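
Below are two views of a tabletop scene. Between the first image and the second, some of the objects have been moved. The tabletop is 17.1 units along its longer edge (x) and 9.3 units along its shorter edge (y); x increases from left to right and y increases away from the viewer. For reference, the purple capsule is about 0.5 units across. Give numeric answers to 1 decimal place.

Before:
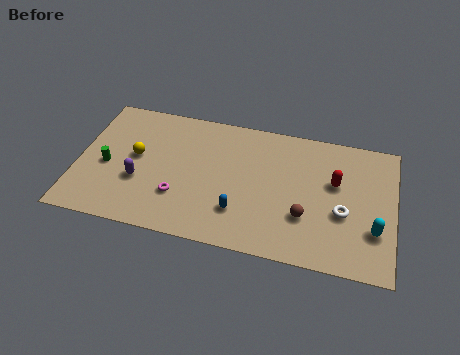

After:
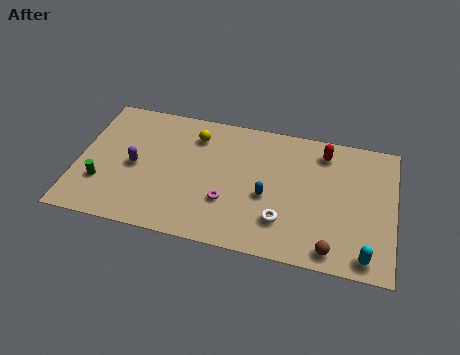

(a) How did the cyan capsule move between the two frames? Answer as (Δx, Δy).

(-0.4, -1.8)

From the two frames, the cyan capsule sits at roughly (16.1, 2.9) before and (15.7, 1.1) after.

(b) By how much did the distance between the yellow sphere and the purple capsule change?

+2.5

Before: roughly 1.7 units apart; after: 4.2. That's 2.5 units further apart.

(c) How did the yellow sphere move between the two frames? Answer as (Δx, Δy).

(3.1, 2.2)

The yellow sphere started near (3.1, 5.1) and ended near (6.2, 7.3).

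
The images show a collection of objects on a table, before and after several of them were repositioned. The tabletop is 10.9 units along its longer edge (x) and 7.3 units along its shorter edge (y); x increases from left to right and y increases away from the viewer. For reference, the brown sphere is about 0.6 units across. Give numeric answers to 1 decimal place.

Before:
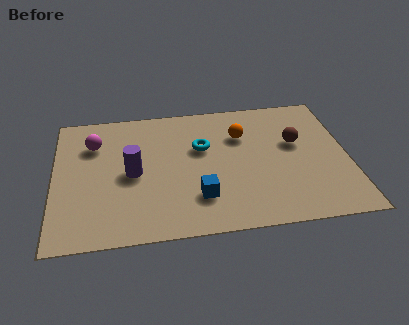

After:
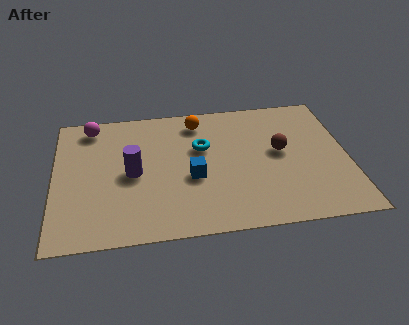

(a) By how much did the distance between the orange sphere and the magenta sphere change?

-1.5

Before: roughly 5.5 units apart; after: 4.0. That's 1.5 units closer together.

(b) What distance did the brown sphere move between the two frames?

0.7

The brown sphere moved from about (9.0, 4.4) to (8.4, 4.0), a distance of √(0.6² + 0.4²) ≈ 0.7.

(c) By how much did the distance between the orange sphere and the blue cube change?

-0.5

They were about 3.6 units apart before and 3.1 after — 0.5 units closer together.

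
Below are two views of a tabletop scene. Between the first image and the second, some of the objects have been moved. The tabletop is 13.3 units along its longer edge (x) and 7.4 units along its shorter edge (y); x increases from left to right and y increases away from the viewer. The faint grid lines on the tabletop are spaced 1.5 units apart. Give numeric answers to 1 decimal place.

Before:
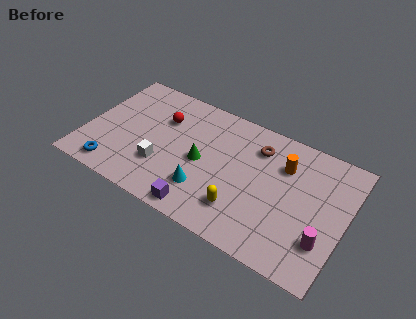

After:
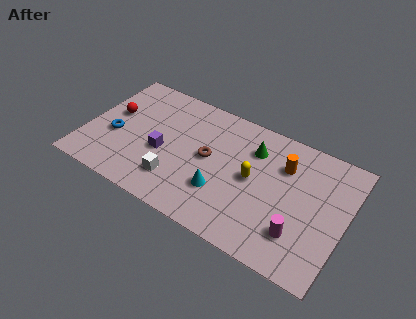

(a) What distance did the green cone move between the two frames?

3.1

The green cone was near (6.0, 3.5) before and (8.4, 5.5) after, so it travelled √(2.4² + 2.0²) ≈ 3.1 units.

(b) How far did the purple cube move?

3.3

The purple cube was near (6.4, 0.8) before and (4.0, 3.1) after, so it travelled √(2.4² + 2.3²) ≈ 3.3 units.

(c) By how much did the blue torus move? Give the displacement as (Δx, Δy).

(-0.3, 2.0)

The blue torus started near (1.8, 1.0) and ended near (1.5, 3.0).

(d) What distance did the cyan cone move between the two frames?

0.9

The cyan cone moved from about (6.4, 2.0) to (7.2, 2.3), a distance of √(0.8² + 0.3²) ≈ 0.9.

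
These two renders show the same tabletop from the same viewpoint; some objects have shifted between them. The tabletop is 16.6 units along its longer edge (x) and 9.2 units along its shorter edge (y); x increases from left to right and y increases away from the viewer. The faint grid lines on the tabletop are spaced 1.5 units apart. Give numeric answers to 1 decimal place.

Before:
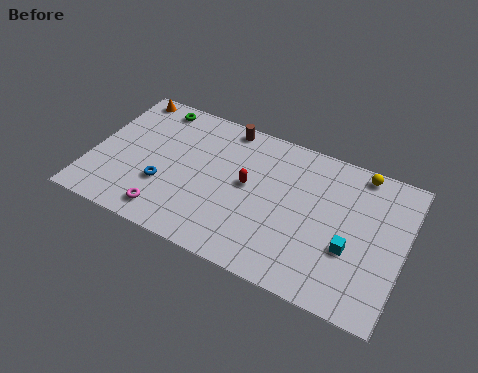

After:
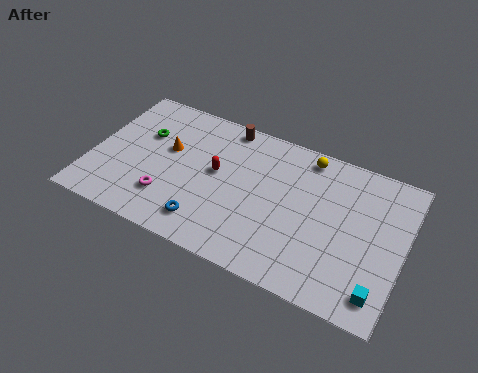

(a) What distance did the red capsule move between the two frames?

1.7

The red capsule was near (8.3, 5.0) before and (6.6, 5.1) after, so it travelled √(1.7² + 0.1²) ≈ 1.7 units.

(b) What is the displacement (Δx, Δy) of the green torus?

(-0.3, -2.1)

The green torus started near (2.8, 8.1) and ended near (2.5, 6.0).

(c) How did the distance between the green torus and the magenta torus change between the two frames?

-2.9

Before: roughly 6.9 units apart; after: 4.0. That's 2.9 units closer together.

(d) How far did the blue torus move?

2.9

From (4.0, 3.1) to (6.5, 1.7), the blue torus covered √(2.5² + 1.4²) ≈ 2.9 units.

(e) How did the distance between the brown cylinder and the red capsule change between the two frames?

-0.5

The distance was about 3.7 in the first image and 3.2 in the second, so they moved 0.5 units closer together.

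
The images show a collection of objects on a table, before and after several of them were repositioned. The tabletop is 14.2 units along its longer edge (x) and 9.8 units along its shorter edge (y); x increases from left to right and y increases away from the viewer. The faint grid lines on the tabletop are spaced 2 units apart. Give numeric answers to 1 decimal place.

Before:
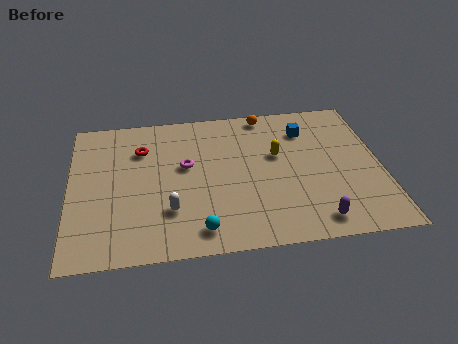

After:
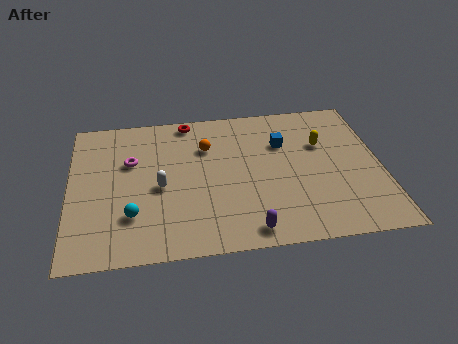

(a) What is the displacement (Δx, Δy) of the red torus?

(2.2, 1.8)

From the two frames, the red torus sits at roughly (3.3, 7.1) before and (5.5, 8.9) after.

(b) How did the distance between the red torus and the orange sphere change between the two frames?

-3.9

Before: roughly 6.1 units apart; after: 2.2. That's 3.9 units closer together.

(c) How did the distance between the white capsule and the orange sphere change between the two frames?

-4.3

They were about 7.6 units apart before and 3.3 after — 4.3 units closer together.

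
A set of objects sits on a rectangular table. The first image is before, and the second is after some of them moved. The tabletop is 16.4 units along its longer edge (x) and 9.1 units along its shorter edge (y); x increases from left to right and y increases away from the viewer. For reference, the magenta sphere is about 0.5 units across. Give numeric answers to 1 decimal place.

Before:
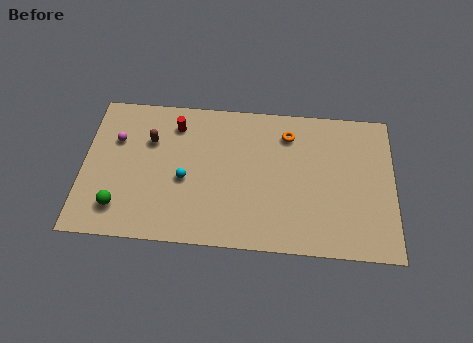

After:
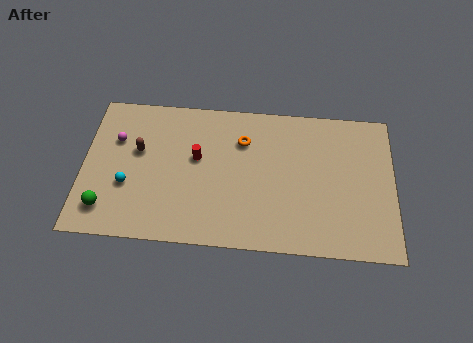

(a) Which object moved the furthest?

the cyan sphere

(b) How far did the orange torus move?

2.5

The orange torus was near (10.8, 7.2) before and (8.4, 6.6) after, so it travelled √(2.4² + 0.6²) ≈ 2.5 units.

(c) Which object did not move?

the magenta sphere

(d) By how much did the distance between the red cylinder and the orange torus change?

-3.3

Before: roughly 6.0 units apart; after: 2.7. That's 3.3 units closer together.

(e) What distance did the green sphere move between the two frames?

0.7

The green sphere moved from about (2.0, 1.9) to (1.3, 1.8), a distance of √(0.7² + 0.1²) ≈ 0.7.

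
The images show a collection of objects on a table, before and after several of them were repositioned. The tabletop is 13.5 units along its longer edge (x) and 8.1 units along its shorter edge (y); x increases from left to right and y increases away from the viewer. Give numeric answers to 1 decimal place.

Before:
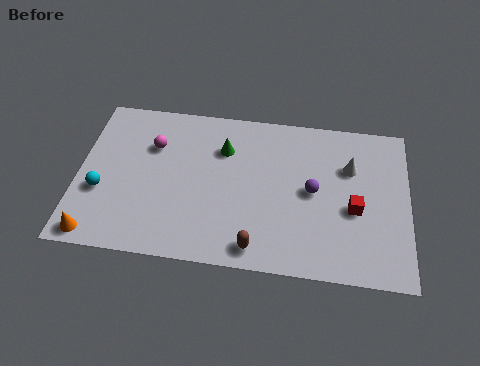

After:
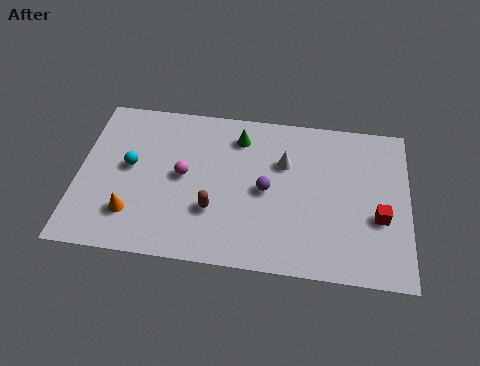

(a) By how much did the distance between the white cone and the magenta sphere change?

-3.8

The distance was about 8.1 in the first image and 4.3 in the second, so they moved 3.8 units closer together.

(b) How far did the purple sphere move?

1.9

The purple sphere moved from about (9.6, 4.1) to (7.7, 3.9), a distance of √(1.9² + 0.2²) ≈ 1.9.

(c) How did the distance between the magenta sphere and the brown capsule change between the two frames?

-4.3

The distance was about 6.4 in the first image and 2.1 in the second, so they moved 4.3 units closer together.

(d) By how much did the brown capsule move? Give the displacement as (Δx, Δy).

(-1.8, 1.6)

From the two frames, the brown capsule sits at roughly (7.4, 1.0) before and (5.6, 2.6) after.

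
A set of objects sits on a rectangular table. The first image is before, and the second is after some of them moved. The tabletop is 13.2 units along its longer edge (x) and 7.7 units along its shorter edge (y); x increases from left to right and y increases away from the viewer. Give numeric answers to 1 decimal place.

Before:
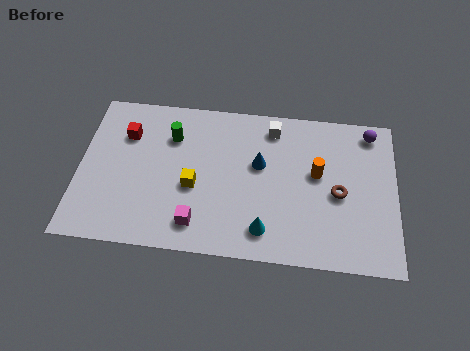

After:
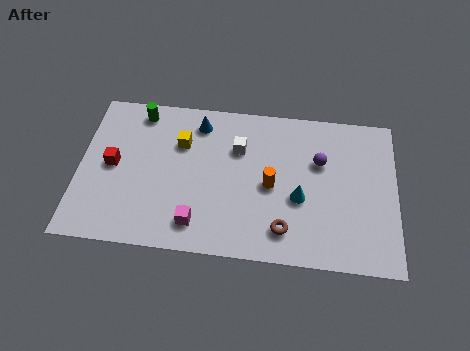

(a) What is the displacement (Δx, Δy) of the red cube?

(-0.5, -1.6)

From the two frames, the red cube sits at roughly (1.9, 5.5) before and (1.4, 3.9) after.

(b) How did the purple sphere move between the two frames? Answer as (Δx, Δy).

(-2.1, -1.7)

From the two frames, the purple sphere sits at roughly (12.1, 6.7) before and (10.0, 5.0) after.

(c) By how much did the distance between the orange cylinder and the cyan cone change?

-2.4

They were about 3.7 units apart before and 1.3 after — 2.4 units closer together.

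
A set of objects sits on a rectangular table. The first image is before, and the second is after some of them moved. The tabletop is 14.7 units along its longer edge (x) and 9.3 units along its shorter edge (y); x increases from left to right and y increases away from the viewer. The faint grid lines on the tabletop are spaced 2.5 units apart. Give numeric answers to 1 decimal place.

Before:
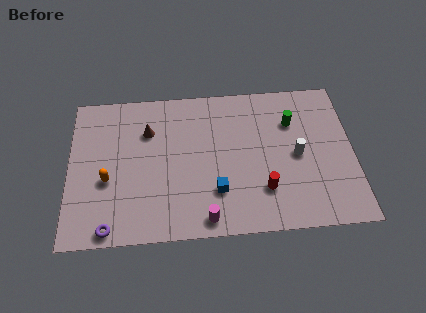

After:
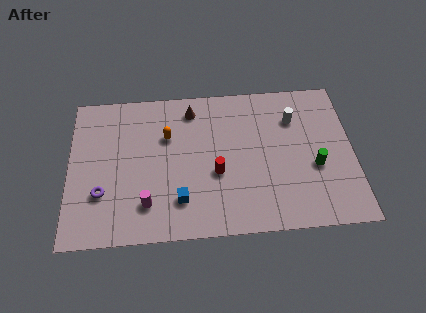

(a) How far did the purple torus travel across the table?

2.1

From (2.1, 0.8) to (1.7, 2.9), the purple torus covered √(0.4² + 2.1²) ≈ 2.1 units.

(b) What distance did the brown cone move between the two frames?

2.6

From (4.1, 6.6) to (6.4, 7.8), the brown cone covered √(2.3² + 1.2²) ≈ 2.6 units.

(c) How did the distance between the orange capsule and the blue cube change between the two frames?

-1.7

The distance was about 5.7 in the first image and 4.0 in the second, so they moved 1.7 units closer together.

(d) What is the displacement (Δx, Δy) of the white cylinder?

(-0.1, 2.3)

The white cylinder started near (11.8, 4.5) and ended near (11.7, 6.8).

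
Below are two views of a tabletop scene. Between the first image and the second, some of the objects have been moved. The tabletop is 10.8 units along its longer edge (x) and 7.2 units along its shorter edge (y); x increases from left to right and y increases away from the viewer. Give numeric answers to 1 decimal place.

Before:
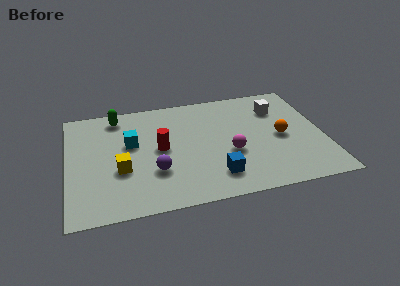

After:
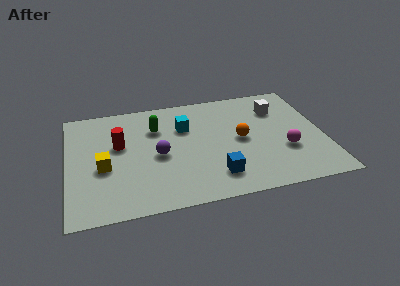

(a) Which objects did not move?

the white cube and the blue cube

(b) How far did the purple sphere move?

1.0

From (3.6, 2.3) to (3.8, 3.3), the purple sphere covered √(0.2² + 1.0²) ≈ 1.0 units.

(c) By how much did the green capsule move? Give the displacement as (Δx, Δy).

(1.6, -1.1)

The green capsule started near (2.2, 6.2) and ended near (3.8, 5.1).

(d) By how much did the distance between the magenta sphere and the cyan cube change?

+0.4

Before: roughly 4.4 units apart; after: 4.8. That's 0.4 units further apart.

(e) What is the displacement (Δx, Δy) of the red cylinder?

(-1.7, 0.6)

From the two frames, the red cylinder sits at roughly (3.9, 3.7) before and (2.2, 4.3) after.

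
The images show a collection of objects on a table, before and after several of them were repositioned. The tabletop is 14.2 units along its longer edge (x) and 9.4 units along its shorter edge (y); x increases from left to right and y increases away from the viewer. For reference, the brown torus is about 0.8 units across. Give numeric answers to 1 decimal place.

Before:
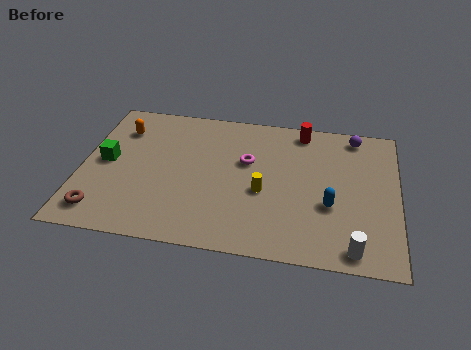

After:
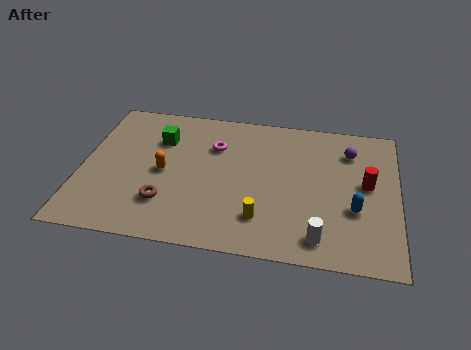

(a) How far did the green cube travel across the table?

3.0

From (1.1, 4.8) to (3.4, 6.7), the green cube covered √(2.3² + 1.9²) ≈ 3.0 units.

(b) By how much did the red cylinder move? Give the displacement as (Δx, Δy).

(3.0, -3.2)

From the two frames, the red cylinder sits at roughly (9.8, 8.3) before and (12.8, 5.1) after.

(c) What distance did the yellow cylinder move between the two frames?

1.7

The yellow cylinder moved from about (8.2, 3.9) to (8.2, 2.2), a distance of √(0.0² + 1.7²) ≈ 1.7.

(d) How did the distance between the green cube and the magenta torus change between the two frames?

-3.9

The distance was about 6.4 in the first image and 2.5 in the second, so they moved 3.9 units closer together.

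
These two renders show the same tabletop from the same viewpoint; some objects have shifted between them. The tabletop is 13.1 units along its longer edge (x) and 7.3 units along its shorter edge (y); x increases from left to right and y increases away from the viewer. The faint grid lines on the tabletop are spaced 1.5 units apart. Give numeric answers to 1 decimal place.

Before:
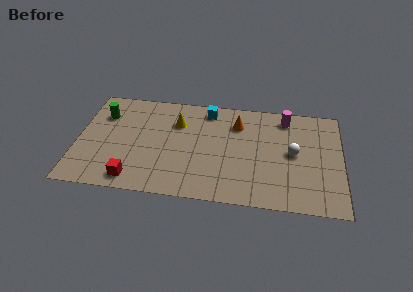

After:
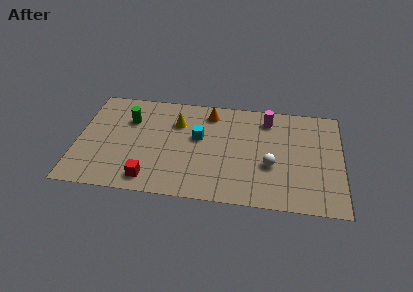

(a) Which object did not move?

the yellow cone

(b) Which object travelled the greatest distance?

the cyan cube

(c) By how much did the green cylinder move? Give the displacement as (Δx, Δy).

(1.3, -0.2)

The green cylinder was at about (1.2, 5.3) and moved to about (2.5, 5.1).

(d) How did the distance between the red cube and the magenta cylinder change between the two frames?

-1.5

They were about 9.0 units apart before and 7.5 after — 1.5 units closer together.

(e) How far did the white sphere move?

1.5

The white sphere was near (10.7, 3.8) before and (9.6, 2.8) after, so it travelled √(1.1² + 1.0²) ≈ 1.5 units.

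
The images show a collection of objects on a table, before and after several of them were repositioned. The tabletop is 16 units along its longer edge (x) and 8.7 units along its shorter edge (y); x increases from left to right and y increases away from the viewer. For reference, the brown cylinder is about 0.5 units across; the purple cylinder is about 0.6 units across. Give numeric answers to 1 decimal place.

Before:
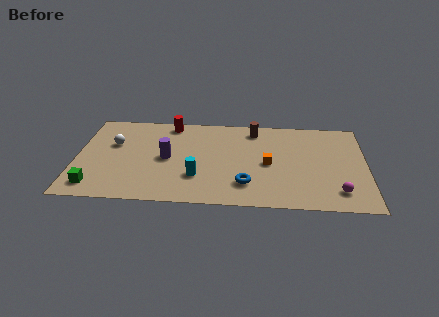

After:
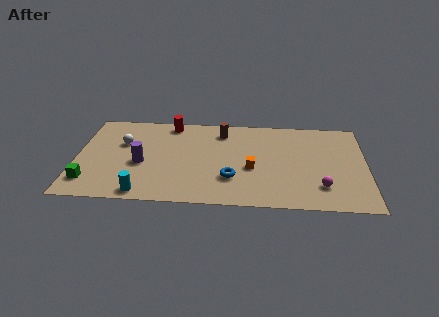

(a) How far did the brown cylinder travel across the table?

1.8

From (9.8, 7.4) to (8.0, 7.1), the brown cylinder covered √(1.8² + 0.3²) ≈ 1.8 units.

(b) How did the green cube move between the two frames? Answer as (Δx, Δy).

(-0.3, 0.4)

The green cube was at about (1.1, 1.4) and moved to about (0.8, 1.8).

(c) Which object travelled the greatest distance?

the cyan cylinder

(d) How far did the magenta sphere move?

1.0

The magenta sphere was near (14.4, 1.7) before and (13.5, 2.1) after, so it travelled √(0.9² + 0.4²) ≈ 1.0 units.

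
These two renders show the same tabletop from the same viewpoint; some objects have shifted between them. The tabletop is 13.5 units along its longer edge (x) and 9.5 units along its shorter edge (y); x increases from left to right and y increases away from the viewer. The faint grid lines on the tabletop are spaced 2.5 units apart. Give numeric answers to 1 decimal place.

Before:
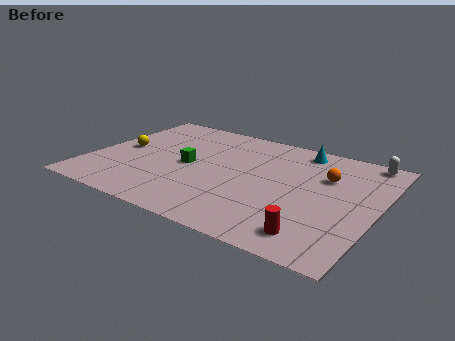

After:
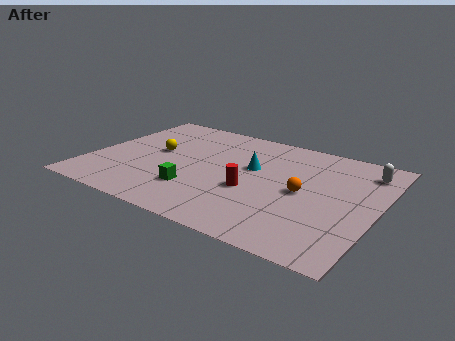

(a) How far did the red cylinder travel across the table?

4.0

The red cylinder moved from about (11.1, 1.5) to (7.8, 3.7), a distance of √(3.3² + 2.2²) ≈ 4.0.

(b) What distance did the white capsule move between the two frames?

1.0

The white capsule was near (12.5, 8.7) before and (12.6, 7.7) after, so it travelled √(0.1² + 1.0²) ≈ 1.0 units.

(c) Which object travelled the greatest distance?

the red cylinder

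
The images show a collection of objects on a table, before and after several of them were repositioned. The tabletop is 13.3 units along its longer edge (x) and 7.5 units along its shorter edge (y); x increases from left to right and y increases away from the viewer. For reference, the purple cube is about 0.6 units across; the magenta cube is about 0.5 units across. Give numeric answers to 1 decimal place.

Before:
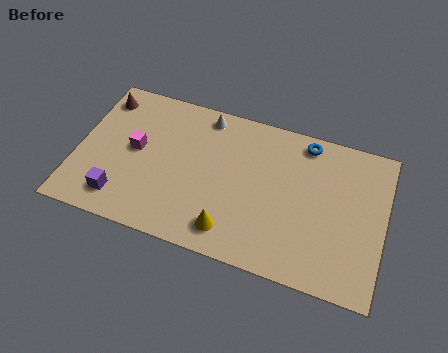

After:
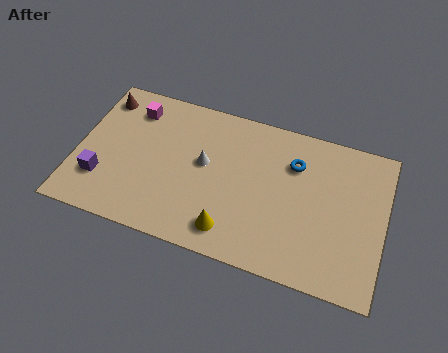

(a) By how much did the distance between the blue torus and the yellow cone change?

-1.2

Before: roughly 6.0 units apart; after: 4.8. That's 1.2 units closer together.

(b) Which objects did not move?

the brown cone and the yellow cone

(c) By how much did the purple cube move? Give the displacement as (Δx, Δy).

(-0.9, 0.7)

From the two frames, the purple cube sits at roughly (2.1, 1.4) before and (1.2, 2.1) after.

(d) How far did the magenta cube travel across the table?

2.0

From (2.5, 4.0) to (2.2, 6.0), the magenta cube covered √(0.3² + 2.0²) ≈ 2.0 units.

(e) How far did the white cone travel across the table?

2.4

The white cone was near (5.3, 6.6) before and (5.5, 4.2) after, so it travelled √(0.2² + 2.4²) ≈ 2.4 units.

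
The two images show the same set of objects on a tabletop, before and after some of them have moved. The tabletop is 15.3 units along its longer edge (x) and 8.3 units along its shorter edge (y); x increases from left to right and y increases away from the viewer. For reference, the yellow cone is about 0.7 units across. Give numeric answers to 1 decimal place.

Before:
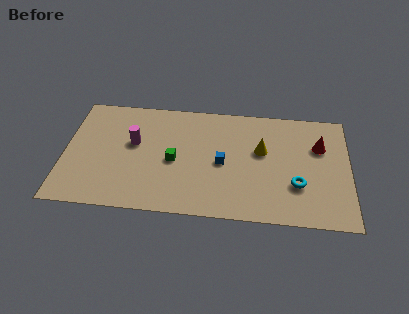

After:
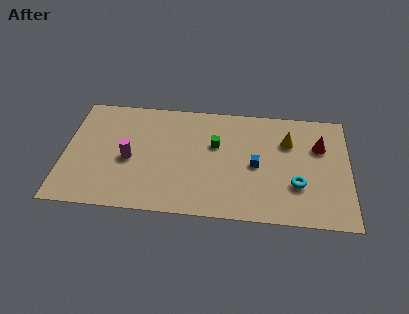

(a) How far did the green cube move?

2.6

From (5.9, 3.8) to (8.1, 5.2), the green cube covered √(2.2² + 1.4²) ≈ 2.6 units.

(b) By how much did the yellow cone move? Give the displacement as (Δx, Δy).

(1.4, 0.8)

The yellow cone started near (10.6, 5.0) and ended near (12.0, 5.8).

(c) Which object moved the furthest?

the green cube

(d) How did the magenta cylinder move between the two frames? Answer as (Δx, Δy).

(-0.2, -1.2)

The magenta cylinder started near (3.7, 4.9) and ended near (3.5, 3.7).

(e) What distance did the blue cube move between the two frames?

1.8

The blue cube moved from about (8.5, 3.9) to (10.3, 3.9), a distance of √(1.8² + 0.0²) ≈ 1.8.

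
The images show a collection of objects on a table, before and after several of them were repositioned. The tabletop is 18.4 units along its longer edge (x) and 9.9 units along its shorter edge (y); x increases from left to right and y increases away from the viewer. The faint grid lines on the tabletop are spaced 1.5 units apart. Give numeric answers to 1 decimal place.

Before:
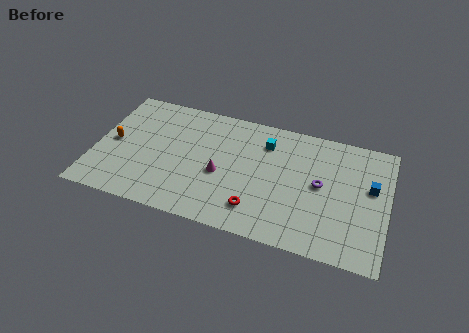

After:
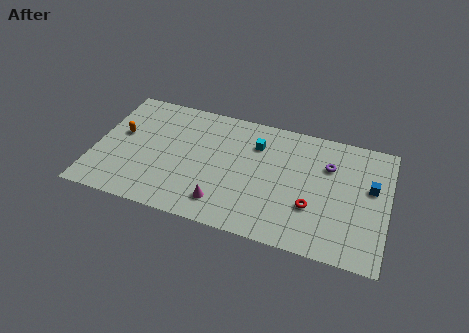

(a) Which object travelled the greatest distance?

the red torus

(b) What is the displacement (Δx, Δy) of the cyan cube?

(-0.6, -0.3)

The cyan cube was at about (10.6, 7.6) and moved to about (10.0, 7.3).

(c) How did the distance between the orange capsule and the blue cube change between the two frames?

-0.4

They were about 16.2 units apart before and 15.8 after — 0.4 units closer together.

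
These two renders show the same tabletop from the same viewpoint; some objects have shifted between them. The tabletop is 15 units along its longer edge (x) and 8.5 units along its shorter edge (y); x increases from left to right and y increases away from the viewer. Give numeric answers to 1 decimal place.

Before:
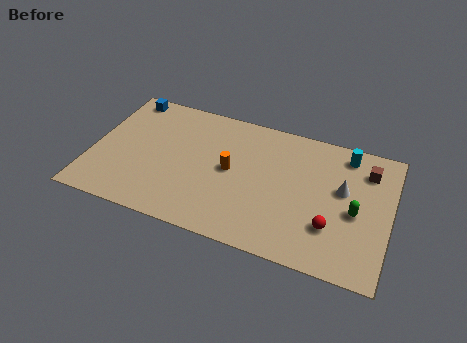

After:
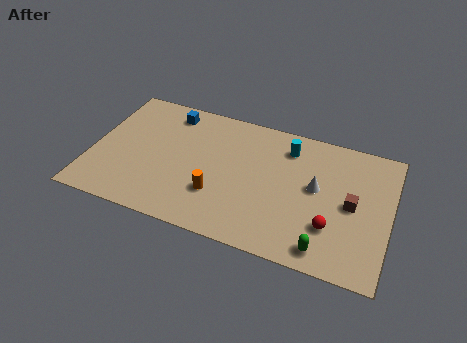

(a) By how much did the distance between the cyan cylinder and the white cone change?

+0.3

Before: roughly 2.3 units apart; after: 2.6. That's 0.3 units further apart.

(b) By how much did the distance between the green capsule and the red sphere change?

-0.3

They were about 1.7 units apart before and 1.4 after — 0.3 units closer together.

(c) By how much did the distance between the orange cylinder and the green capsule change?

-0.6

The distance was about 6.3 in the first image and 5.7 in the second, so they moved 0.6 units closer together.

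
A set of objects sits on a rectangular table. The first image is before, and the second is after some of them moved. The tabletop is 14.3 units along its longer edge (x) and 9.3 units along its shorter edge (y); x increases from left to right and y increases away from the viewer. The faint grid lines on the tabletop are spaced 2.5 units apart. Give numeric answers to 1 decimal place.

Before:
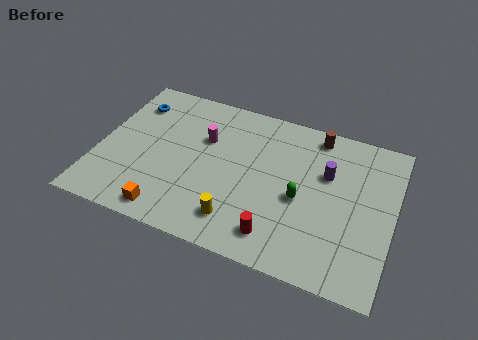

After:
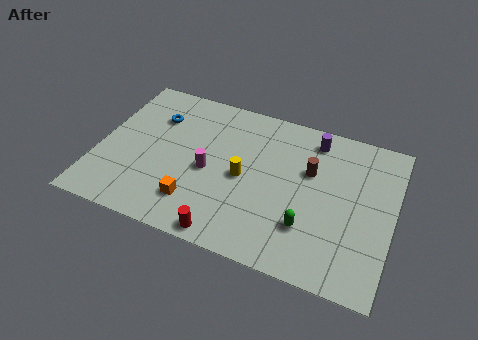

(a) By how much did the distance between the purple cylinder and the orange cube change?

-0.9

The distance was about 8.7 in the first image and 7.8 in the second, so they moved 0.9 units closer together.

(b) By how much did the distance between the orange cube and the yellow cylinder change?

-0.3

They were about 3.4 units apart before and 3.1 after — 0.3 units closer together.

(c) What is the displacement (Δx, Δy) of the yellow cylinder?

(0.0, 2.6)

From the two frames, the yellow cylinder sits at roughly (7.1, 1.8) before and (7.1, 4.4) after.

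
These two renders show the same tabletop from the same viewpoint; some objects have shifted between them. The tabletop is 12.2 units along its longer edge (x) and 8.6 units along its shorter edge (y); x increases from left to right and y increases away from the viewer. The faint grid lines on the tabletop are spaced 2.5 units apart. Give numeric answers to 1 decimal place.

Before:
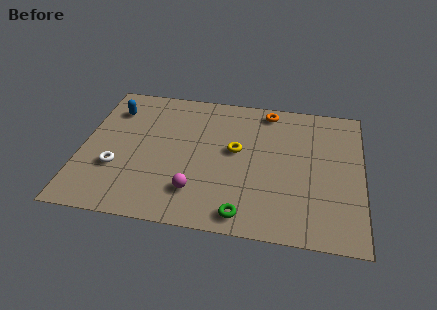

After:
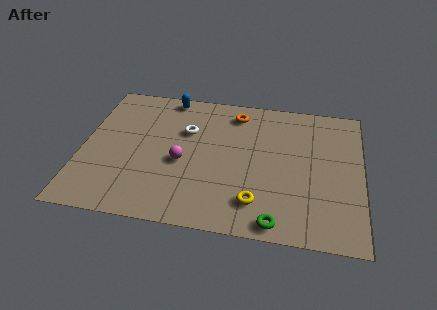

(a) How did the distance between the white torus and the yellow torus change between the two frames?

-0.4

They were about 5.4 units apart before and 5.0 after — 0.4 units closer together.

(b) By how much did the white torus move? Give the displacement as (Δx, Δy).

(2.9, 2.8)

The white torus was at about (1.6, 2.9) and moved to about (4.5, 5.7).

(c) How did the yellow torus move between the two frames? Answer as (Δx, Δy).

(1.0, -3.0)

From the two frames, the yellow torus sits at roughly (6.7, 4.8) before and (7.7, 1.8) after.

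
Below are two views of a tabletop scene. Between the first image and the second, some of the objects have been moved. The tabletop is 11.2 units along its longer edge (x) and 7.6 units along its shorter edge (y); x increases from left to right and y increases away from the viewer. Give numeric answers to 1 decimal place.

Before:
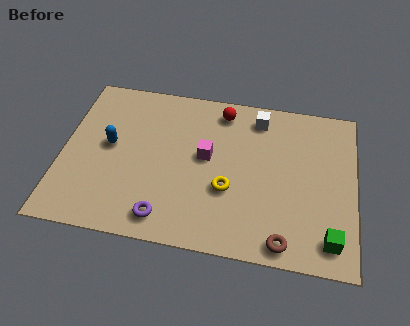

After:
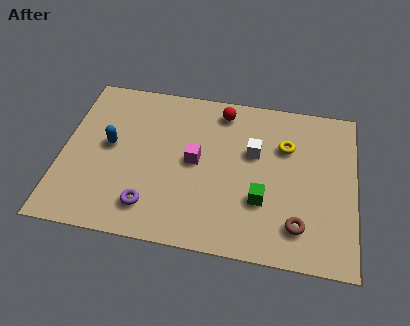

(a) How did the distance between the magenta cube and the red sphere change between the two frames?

+0.4

They were about 2.4 units apart before and 2.8 after — 0.4 units further apart.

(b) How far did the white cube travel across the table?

1.7

From (7.4, 6.4) to (7.3, 4.7), the white cube covered √(0.1² + 1.7²) ≈ 1.7 units.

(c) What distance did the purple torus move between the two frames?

0.7

From (4.1, 1.1) to (3.5, 1.5), the purple torus covered √(0.6² + 0.4²) ≈ 0.7 units.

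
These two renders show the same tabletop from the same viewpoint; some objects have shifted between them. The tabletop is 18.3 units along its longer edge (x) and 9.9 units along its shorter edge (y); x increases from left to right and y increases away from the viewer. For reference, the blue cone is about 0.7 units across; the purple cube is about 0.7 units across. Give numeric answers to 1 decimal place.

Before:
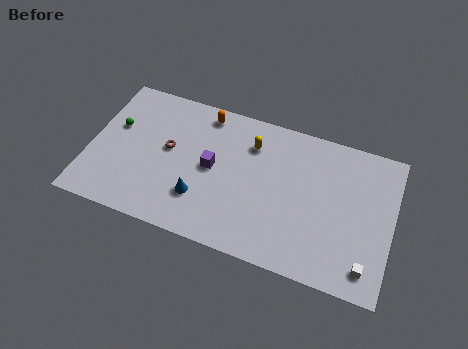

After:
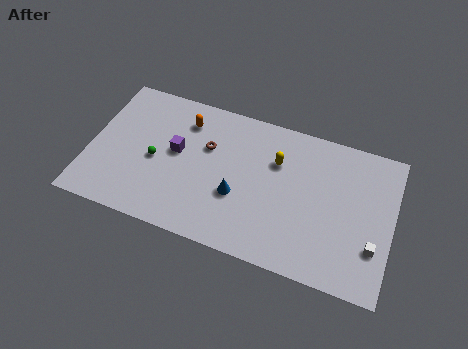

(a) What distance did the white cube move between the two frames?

1.4

The white cube moved from about (17.0, 1.6) to (17.3, 3.0), a distance of √(0.3² + 1.4²) ≈ 1.4.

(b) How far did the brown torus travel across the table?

2.5

The brown torus was near (4.7, 5.5) before and (7.0, 6.4) after, so it travelled √(2.3² + 0.9²) ≈ 2.5 units.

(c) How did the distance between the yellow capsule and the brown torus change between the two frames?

-1.1

The distance was about 5.3 in the first image and 4.2 in the second, so they moved 1.1 units closer together.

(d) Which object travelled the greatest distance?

the green sphere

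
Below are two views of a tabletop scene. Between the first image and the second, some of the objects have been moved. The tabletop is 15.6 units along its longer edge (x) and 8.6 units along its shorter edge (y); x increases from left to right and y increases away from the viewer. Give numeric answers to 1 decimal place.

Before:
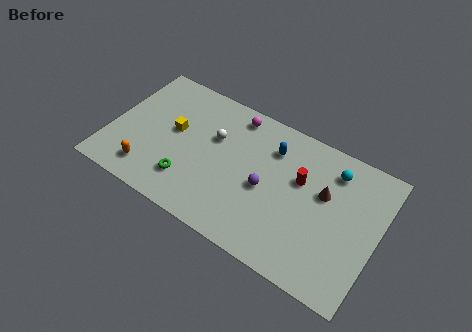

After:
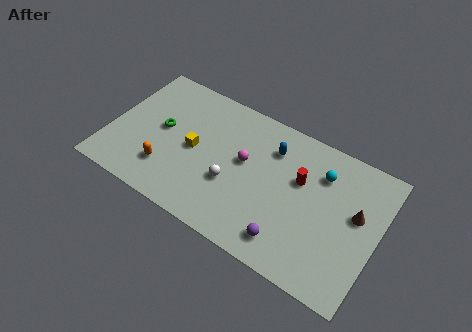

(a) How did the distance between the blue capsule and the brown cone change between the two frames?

+1.9

Before: roughly 3.4 units apart; after: 5.3. That's 1.9 units further apart.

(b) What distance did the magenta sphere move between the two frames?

2.8

From (6.8, 7.5) to (7.8, 4.9), the magenta sphere covered √(1.0² + 2.6²) ≈ 2.8 units.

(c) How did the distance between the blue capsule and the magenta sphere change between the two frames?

-0.5

The distance was about 2.6 in the first image and 2.1 in the second, so they moved 0.5 units closer together.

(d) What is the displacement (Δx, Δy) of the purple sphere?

(1.7, -2.4)

From the two frames, the purple sphere sits at roughly (9.2, 3.9) before and (10.9, 1.5) after.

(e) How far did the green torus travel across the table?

3.2

The green torus moved from about (4.9, 2.1) to (2.9, 4.6), a distance of √(2.0² + 2.5²) ≈ 3.2.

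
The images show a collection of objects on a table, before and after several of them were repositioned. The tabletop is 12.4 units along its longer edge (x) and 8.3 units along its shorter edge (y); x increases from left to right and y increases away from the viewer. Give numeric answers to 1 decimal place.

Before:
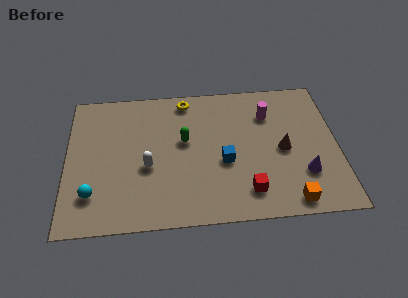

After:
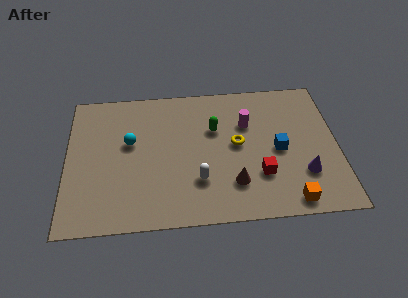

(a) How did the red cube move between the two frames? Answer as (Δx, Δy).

(0.6, 0.9)

The red cube started near (8.2, 1.6) and ended near (8.8, 2.5).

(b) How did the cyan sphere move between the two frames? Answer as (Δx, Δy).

(1.7, 2.9)

The cyan sphere started near (1.2, 2.0) and ended near (2.9, 4.9).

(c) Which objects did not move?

the purple cone and the orange cube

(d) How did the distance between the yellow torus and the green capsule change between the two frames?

-1.1

Before: roughly 2.5 units apart; after: 1.4. That's 1.1 units closer together.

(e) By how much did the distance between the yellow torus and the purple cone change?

-3.6

The distance was about 7.2 in the first image and 3.6 in the second, so they moved 3.6 units closer together.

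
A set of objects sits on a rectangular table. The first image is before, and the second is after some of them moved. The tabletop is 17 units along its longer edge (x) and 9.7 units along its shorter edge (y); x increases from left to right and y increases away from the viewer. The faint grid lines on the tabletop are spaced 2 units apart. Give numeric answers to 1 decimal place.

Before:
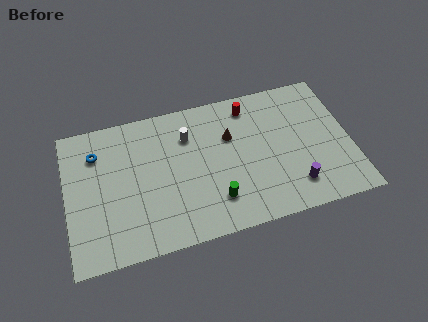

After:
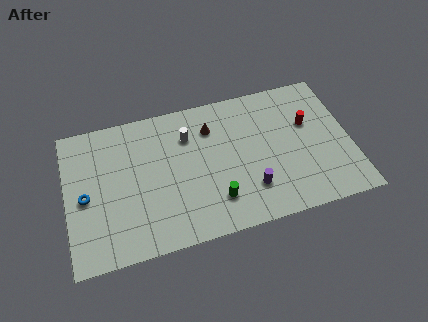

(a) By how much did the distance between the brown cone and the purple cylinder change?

-0.4

The distance was about 5.6 in the first image and 5.2 in the second, so they moved 0.4 units closer together.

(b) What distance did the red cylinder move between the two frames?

4.0

From (11.2, 8.2) to (14.6, 6.1), the red cylinder covered √(3.4² + 2.1²) ≈ 4.0 units.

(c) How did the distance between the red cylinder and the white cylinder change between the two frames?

+3.3

They were about 4.0 units apart before and 7.3 after — 3.3 units further apart.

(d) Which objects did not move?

the white cylinder and the green cylinder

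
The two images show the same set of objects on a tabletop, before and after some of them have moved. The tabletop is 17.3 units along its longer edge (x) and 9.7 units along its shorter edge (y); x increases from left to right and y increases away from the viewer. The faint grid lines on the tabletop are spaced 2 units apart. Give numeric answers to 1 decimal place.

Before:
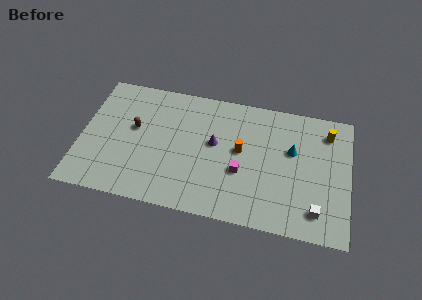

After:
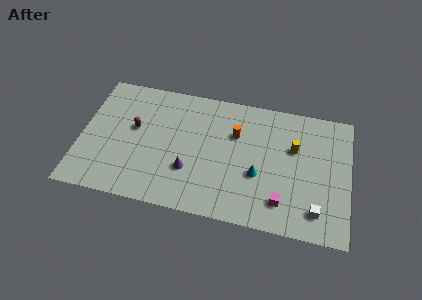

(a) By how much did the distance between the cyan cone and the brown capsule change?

-1.9

They were about 10.2 units apart before and 8.3 after — 1.9 units closer together.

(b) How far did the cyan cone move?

3.1

The cyan cone moved from about (13.6, 6.0) to (11.5, 3.7), a distance of √(2.1² + 2.3²) ≈ 3.1.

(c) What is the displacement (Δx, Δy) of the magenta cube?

(2.7, -1.7)

The magenta cube was at about (10.4, 3.7) and moved to about (13.1, 2.0).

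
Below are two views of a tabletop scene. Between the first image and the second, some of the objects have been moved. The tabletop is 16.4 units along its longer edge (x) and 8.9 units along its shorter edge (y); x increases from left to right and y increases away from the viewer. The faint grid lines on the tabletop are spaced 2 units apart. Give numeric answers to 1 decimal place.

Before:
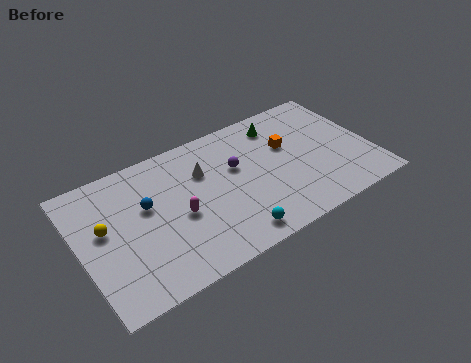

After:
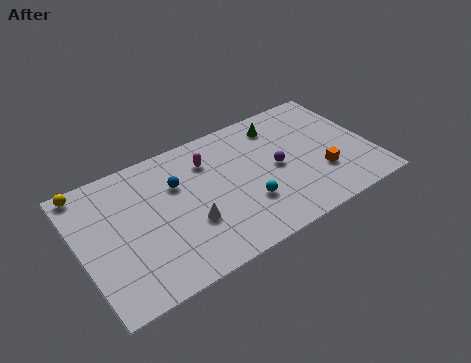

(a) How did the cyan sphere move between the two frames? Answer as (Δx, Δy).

(1.1, 1.6)

From the two frames, the cyan sphere sits at roughly (8.0, 1.2) before and (9.1, 2.8) after.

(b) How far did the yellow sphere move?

3.1

The yellow sphere was near (1.4, 5.1) before and (0.8, 8.1) after, so it travelled √(0.6² + 3.0²) ≈ 3.1 units.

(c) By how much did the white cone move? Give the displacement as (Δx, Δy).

(-1.2, -3.0)

From the two frames, the white cone sits at roughly (7.1, 6.1) before and (5.9, 3.1) after.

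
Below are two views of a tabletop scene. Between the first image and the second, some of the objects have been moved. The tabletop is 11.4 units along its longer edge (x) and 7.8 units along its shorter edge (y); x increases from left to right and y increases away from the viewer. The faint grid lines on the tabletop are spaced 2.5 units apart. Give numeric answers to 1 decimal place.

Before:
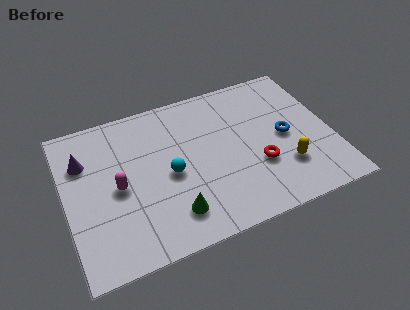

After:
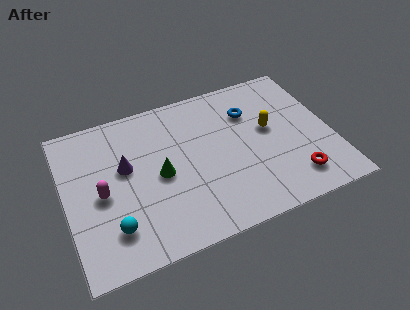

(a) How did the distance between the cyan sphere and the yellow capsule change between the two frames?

+2.5

Before: roughly 5.0 units apart; after: 7.5. That's 2.5 units further apart.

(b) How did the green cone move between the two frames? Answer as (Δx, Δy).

(-0.3, 2.1)

The green cone was at about (4.3, 1.6) and moved to about (4.0, 3.7).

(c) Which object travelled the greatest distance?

the cyan sphere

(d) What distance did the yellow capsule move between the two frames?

2.2

The yellow capsule moved from about (9.2, 2.2) to (8.8, 4.4), a distance of √(0.4² + 2.2²) ≈ 2.2.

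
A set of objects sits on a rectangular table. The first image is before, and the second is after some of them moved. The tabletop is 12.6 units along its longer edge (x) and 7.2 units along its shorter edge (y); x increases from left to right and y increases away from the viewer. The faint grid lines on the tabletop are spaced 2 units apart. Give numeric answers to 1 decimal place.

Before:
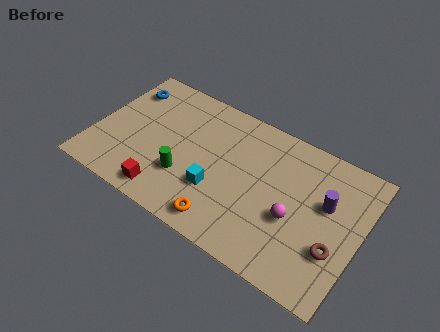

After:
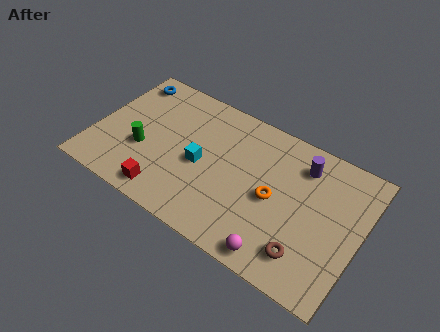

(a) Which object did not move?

the red cube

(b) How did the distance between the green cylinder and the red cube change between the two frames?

+0.7

Before: roughly 1.5 units apart; after: 2.2. That's 0.7 units further apart.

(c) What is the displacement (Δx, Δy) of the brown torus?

(-1.2, -0.9)

From the two frames, the brown torus sits at roughly (11.6, 2.4) before and (10.4, 1.5) after.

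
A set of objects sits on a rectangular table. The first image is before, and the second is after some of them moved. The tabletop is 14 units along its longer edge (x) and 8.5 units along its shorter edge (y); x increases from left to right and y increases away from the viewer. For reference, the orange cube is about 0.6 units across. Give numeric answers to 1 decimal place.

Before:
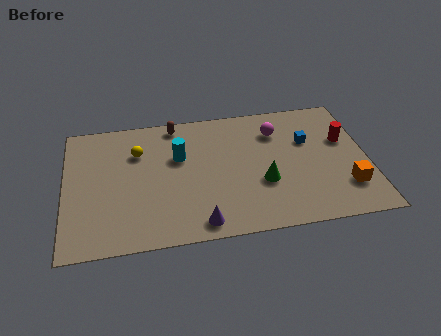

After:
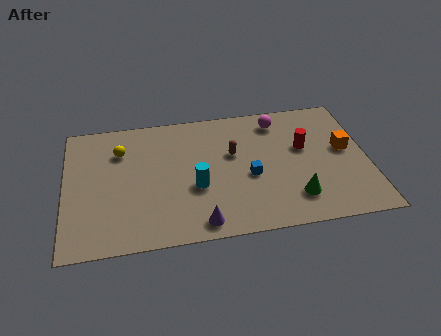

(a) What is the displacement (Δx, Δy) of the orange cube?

(0.1, 2.5)

The orange cube started near (12.9, 2.2) and ended near (13.0, 4.7).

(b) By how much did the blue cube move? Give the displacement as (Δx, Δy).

(-2.8, -1.9)

The blue cube was at about (11.3, 5.5) and moved to about (8.5, 3.6).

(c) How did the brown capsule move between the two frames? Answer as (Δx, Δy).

(2.6, -2.4)

The brown capsule started near (5.2, 7.6) and ended near (7.8, 5.2).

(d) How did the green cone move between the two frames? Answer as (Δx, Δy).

(1.4, -1.2)

The green cone was at about (9.1, 3.1) and moved to about (10.5, 1.9).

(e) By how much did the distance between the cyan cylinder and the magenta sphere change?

+0.8

Before: roughly 4.7 units apart; after: 5.5. That's 0.8 units further apart.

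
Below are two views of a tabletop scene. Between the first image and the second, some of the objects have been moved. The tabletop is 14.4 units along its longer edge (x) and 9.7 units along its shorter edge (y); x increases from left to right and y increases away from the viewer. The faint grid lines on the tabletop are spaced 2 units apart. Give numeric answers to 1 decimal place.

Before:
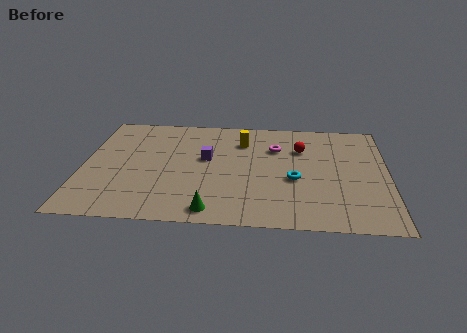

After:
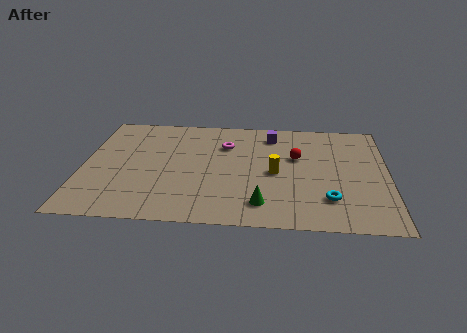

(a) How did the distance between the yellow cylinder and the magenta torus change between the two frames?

+1.7

The distance was about 1.7 in the first image and 3.4 in the second, so they moved 1.7 units further apart.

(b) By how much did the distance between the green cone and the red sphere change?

-2.5

They were about 7.0 units apart before and 4.5 after — 2.5 units closer together.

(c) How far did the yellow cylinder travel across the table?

3.2

From (7.5, 7.3) to (9.1, 4.5), the yellow cylinder covered √(1.6² + 2.8²) ≈ 3.2 units.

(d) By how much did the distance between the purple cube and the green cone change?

+1.7

The distance was about 4.5 in the first image and 6.2 in the second, so they moved 1.7 units further apart.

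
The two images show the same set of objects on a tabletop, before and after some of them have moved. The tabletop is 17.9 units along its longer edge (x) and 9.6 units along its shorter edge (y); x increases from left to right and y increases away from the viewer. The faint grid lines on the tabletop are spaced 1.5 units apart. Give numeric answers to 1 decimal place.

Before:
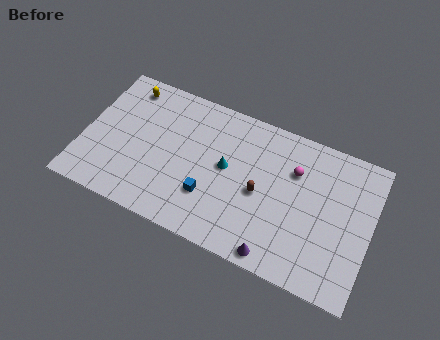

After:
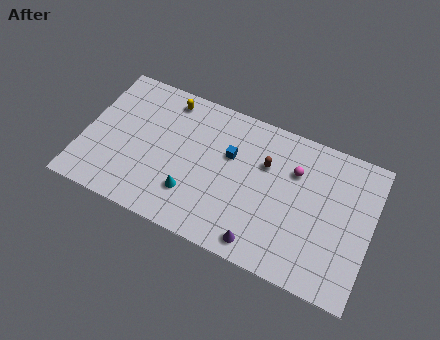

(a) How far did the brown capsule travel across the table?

2.0

The brown capsule moved from about (11.1, 4.4) to (11.2, 6.4), a distance of √(0.1² + 2.0²) ≈ 2.0.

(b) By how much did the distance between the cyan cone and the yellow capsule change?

-1.2

The distance was about 7.3 in the first image and 6.1 in the second, so they moved 1.2 units closer together.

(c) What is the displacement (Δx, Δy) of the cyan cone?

(-1.9, -2.6)

From the two frames, the cyan cone sits at roughly (8.9, 5.2) before and (7.0, 2.6) after.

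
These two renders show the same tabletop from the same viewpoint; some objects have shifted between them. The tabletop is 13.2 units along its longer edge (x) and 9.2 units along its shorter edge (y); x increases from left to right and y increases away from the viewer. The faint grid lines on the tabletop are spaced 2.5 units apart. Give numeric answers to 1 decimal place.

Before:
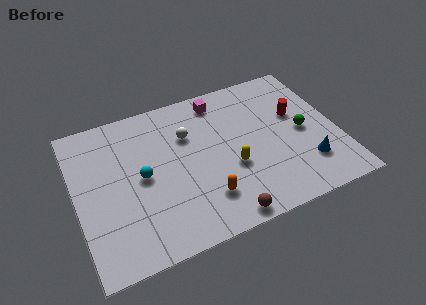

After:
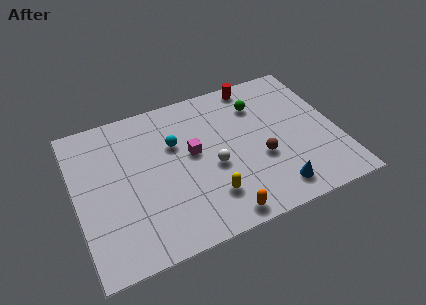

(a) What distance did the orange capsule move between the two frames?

1.4

From (6.2, 2.2) to (6.8, 0.9), the orange capsule covered √(0.6² + 1.3²) ≈ 1.4 units.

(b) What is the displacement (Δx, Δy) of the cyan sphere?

(1.8, 1.4)

The cyan sphere was at about (3.3, 4.6) and moved to about (5.1, 6.0).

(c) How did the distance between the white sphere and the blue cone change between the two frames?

-3.1

Before: roughly 6.9 units apart; after: 3.8. That's 3.1 units closer together.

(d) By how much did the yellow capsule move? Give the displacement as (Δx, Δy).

(-1.3, -1.3)

The yellow capsule started near (7.7, 3.5) and ended near (6.4, 2.2).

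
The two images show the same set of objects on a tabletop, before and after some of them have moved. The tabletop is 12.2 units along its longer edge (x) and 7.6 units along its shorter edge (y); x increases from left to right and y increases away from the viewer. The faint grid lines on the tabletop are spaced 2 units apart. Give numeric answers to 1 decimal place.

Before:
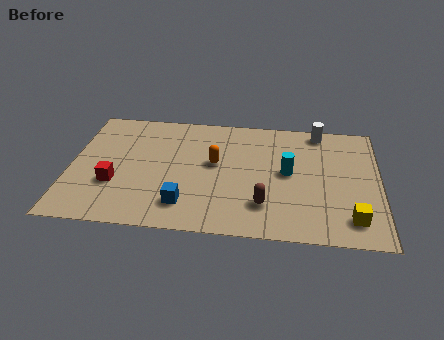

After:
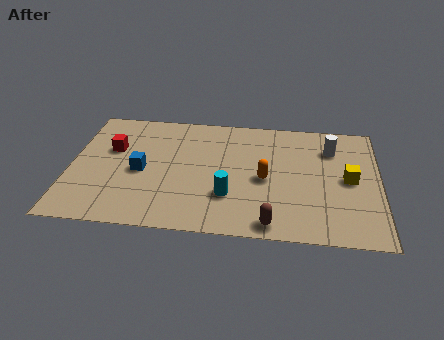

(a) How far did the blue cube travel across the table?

2.6

From (4.6, 1.6) to (2.8, 3.5), the blue cube covered √(1.8² + 1.9²) ≈ 2.6 units.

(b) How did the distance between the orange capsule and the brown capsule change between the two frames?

-0.4

The distance was about 3.1 in the first image and 2.7 in the second, so they moved 0.4 units closer together.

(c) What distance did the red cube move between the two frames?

2.2

From (1.8, 2.6) to (1.6, 4.8), the red cube covered √(0.2² + 2.2²) ≈ 2.2 units.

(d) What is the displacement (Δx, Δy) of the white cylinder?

(0.5, -1.1)

The white cylinder started near (9.8, 6.8) and ended near (10.3, 5.7).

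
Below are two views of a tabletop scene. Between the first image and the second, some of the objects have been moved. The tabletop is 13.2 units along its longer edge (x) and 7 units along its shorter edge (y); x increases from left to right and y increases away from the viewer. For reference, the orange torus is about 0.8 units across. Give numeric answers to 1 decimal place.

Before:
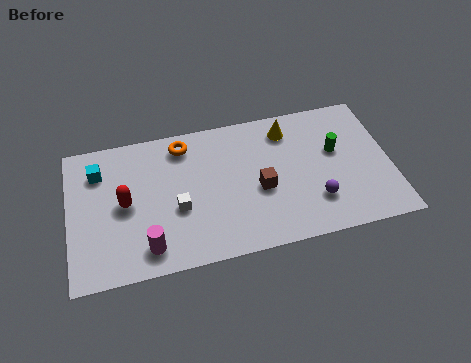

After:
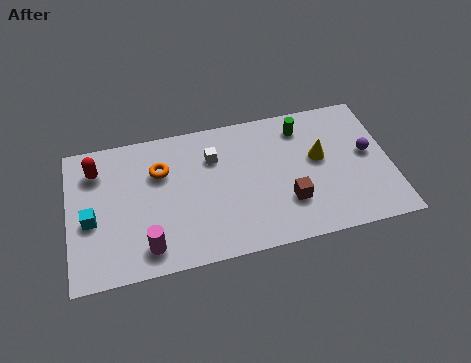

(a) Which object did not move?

the magenta cylinder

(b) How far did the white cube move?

2.7

The white cube moved from about (4.4, 2.8) to (6.0, 5.0), a distance of √(1.6² + 2.2²) ≈ 2.7.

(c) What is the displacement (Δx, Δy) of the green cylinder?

(-1.3, 1.5)

The green cylinder was at about (11.0, 4.2) and moved to about (9.7, 5.7).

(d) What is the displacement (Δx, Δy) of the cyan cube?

(-0.4, -2.3)

The cyan cube was at about (1.3, 5.3) and moved to about (0.9, 3.0).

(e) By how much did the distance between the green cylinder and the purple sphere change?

+0.7

The distance was about 2.5 in the first image and 3.2 in the second, so they moved 0.7 units further apart.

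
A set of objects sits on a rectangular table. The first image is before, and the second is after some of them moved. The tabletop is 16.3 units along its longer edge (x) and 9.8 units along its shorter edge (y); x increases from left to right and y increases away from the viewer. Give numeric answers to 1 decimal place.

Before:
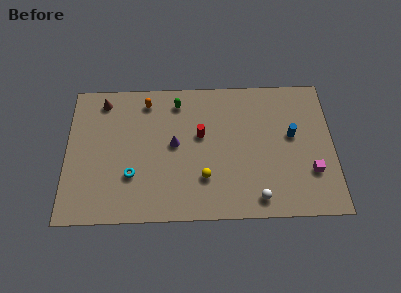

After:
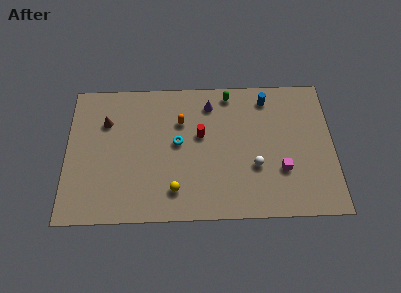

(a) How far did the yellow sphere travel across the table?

2.0

The yellow sphere moved from about (8.4, 2.8) to (6.6, 2.0), a distance of √(1.8² + 0.8²) ≈ 2.0.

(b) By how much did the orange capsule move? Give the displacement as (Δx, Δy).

(2.1, -1.5)

The orange capsule started near (4.9, 8.3) and ended near (7.0, 6.8).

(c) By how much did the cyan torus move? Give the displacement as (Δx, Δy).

(2.8, 2.2)

The cyan torus was at about (4.0, 3.1) and moved to about (6.8, 5.3).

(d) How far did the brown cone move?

1.5

The brown cone was near (2.2, 8.4) before and (2.4, 6.9) after, so it travelled √(0.2² + 1.5²) ≈ 1.5 units.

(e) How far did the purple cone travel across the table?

3.6

From (6.6, 5.2) to (8.8, 8.0), the purple cone covered √(2.2² + 2.8²) ≈ 3.6 units.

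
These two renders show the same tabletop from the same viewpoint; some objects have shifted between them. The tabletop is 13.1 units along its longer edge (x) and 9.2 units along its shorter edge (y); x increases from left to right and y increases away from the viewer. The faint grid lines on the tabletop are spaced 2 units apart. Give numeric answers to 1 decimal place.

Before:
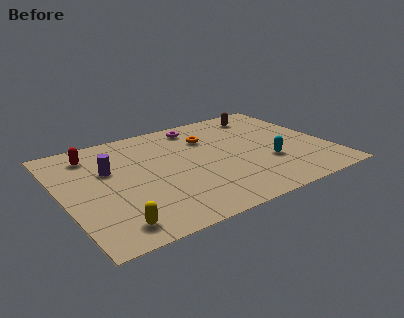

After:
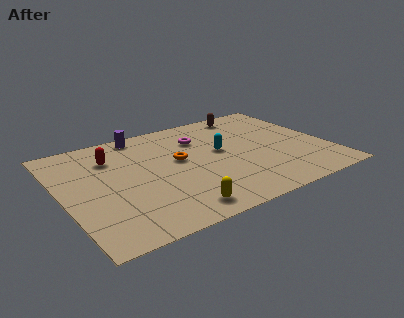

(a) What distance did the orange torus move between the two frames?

2.2

From (7.5, 6.6) to (5.8, 5.2), the orange torus covered √(1.7² + 1.4²) ≈ 2.2 units.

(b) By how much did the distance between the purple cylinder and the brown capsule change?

-2.9

They were about 8.4 units apart before and 5.5 after — 2.9 units closer together.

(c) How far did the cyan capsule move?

2.8

From (9.9, 3.1) to (7.9, 5.1), the cyan capsule covered √(2.0² + 2.0²) ≈ 2.8 units.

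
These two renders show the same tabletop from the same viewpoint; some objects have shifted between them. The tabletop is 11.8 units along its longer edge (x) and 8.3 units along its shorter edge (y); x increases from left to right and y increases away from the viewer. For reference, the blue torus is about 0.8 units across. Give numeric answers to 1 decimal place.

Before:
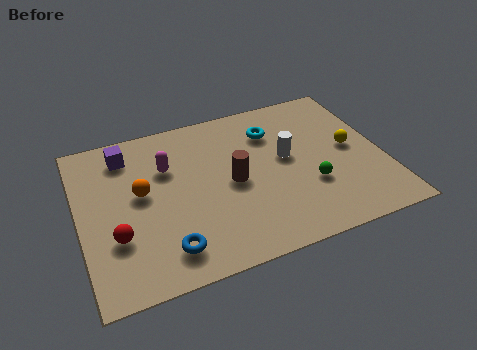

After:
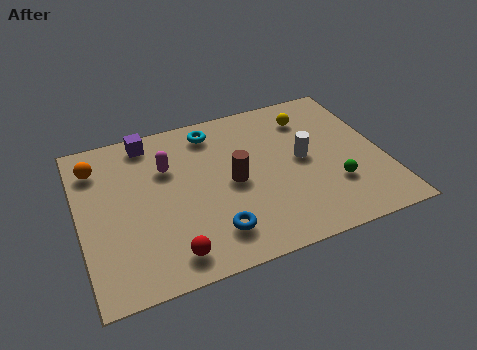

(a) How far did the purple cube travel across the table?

1.0

The purple cube was near (2.0, 6.8) before and (2.9, 7.3) after, so it travelled √(0.9² + 0.5²) ≈ 1.0 units.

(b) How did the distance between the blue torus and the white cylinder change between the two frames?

-1.3

Before: roughly 5.9 units apart; after: 4.6. That's 1.3 units closer together.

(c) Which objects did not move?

the brown cylinder and the magenta capsule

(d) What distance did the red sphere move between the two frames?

2.4

The red sphere moved from about (1.3, 2.7) to (3.2, 1.2), a distance of √(1.9² + 1.5²) ≈ 2.4.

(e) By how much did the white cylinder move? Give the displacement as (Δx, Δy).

(0.6, -0.3)

The white cylinder was at about (8.1, 4.6) and moved to about (8.7, 4.3).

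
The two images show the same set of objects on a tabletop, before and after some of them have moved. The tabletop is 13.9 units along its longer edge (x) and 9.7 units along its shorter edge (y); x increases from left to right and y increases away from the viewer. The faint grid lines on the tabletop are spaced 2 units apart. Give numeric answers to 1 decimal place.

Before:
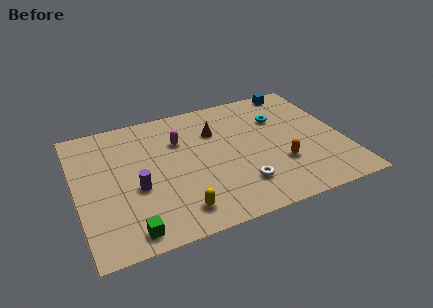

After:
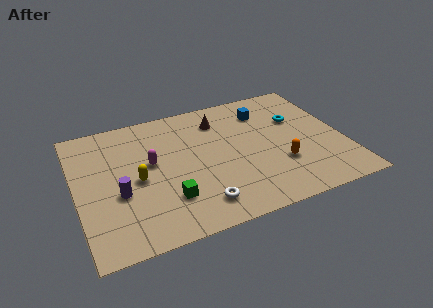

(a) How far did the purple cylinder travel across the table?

0.9

From (3.0, 3.9) to (2.1, 3.8), the purple cylinder covered √(0.9² + 0.1²) ≈ 0.9 units.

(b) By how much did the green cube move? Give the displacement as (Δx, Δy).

(2.1, 1.5)

From the two frames, the green cube sits at roughly (2.4, 1.1) before and (4.5, 2.6) after.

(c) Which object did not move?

the orange capsule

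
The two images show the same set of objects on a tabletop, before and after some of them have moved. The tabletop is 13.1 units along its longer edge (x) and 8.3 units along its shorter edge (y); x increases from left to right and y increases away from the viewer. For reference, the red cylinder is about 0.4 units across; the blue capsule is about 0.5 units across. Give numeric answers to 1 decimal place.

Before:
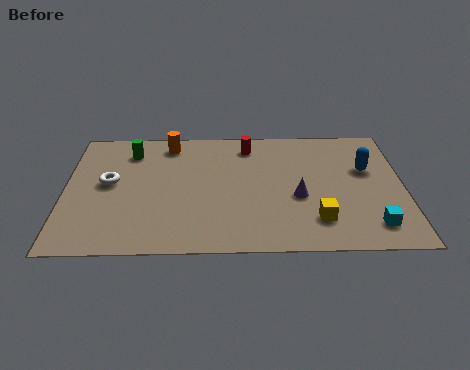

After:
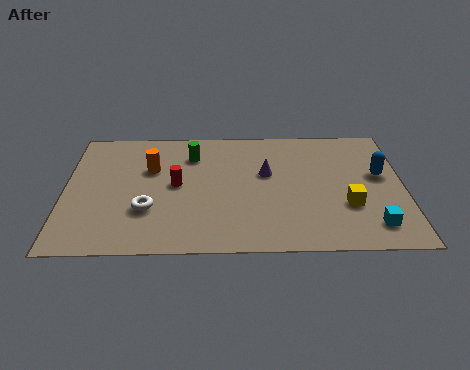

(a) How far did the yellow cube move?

1.5

The yellow cube was near (9.7, 1.9) before and (10.9, 2.8) after, so it travelled √(1.2² + 0.9²) ≈ 1.5 units.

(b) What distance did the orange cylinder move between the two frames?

1.8

From (4.0, 7.1) to (3.3, 5.4), the orange cylinder covered √(0.7² + 1.7²) ≈ 1.8 units.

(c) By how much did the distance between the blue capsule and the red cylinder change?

+3.0

Before: roughly 4.9 units apart; after: 7.9. That's 3.0 units further apart.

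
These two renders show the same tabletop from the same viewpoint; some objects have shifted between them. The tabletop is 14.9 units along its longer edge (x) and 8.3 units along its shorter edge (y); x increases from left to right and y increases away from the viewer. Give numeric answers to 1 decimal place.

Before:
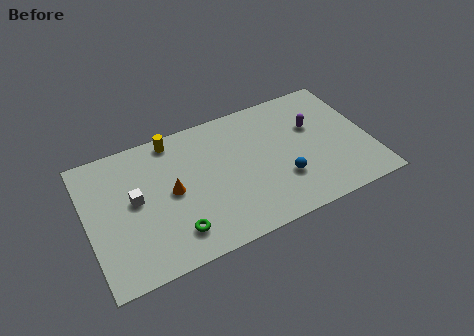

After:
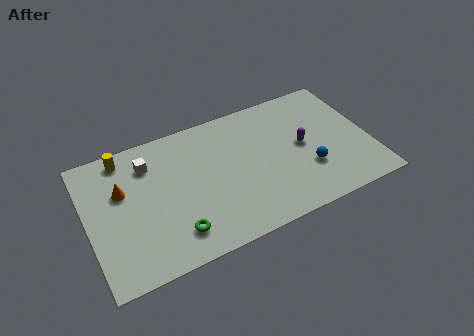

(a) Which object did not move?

the green torus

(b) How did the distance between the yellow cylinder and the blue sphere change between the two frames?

+3.2

They were about 7.2 units apart before and 10.4 after — 3.2 units further apart.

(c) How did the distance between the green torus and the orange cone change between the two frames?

+1.8

They were about 2.5 units apart before and 4.3 after — 1.8 units further apart.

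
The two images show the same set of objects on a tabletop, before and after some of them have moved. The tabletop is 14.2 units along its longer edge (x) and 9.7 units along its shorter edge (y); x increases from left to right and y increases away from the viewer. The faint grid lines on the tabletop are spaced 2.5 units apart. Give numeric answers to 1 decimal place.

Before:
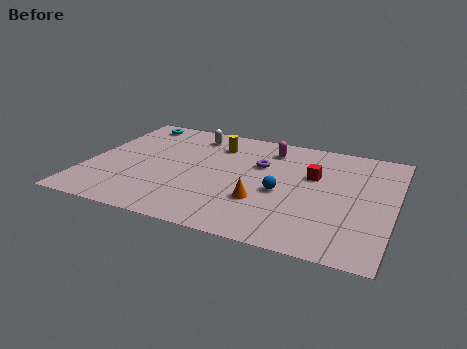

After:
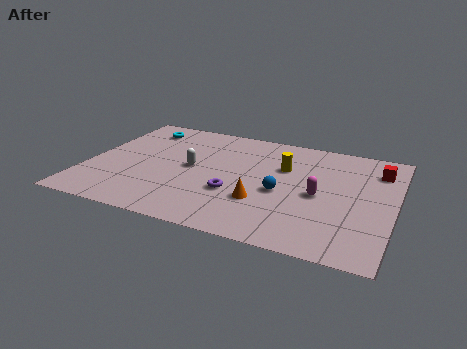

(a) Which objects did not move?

the blue sphere and the orange cone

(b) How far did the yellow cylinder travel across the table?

3.5

From (5.7, 7.5) to (9.0, 6.4), the yellow cylinder covered √(3.3² + 1.1²) ≈ 3.5 units.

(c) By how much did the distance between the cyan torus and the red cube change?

+2.2

Before: roughly 9.1 units apart; after: 11.3. That's 2.2 units further apart.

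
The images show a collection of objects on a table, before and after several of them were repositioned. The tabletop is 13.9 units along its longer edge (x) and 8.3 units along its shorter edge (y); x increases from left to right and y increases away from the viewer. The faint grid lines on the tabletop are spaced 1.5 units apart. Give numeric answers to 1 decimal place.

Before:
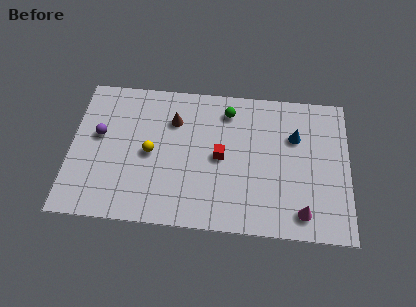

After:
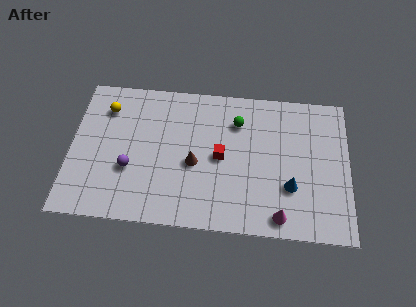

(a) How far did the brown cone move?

2.6

The brown cone was near (5.1, 6.0) before and (6.2, 3.6) after, so it travelled √(1.1² + 2.4²) ≈ 2.6 units.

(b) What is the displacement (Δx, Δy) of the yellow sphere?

(-2.3, 2.4)

From the two frames, the yellow sphere sits at roughly (4.0, 4.0) before and (1.7, 6.4) after.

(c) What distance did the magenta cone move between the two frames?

1.1

From (11.6, 1.3) to (10.5, 1.0), the magenta cone covered √(1.1² + 0.3²) ≈ 1.1 units.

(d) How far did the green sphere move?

0.8

The green sphere moved from about (7.8, 6.8) to (8.3, 6.2), a distance of √(0.5² + 0.6²) ≈ 0.8.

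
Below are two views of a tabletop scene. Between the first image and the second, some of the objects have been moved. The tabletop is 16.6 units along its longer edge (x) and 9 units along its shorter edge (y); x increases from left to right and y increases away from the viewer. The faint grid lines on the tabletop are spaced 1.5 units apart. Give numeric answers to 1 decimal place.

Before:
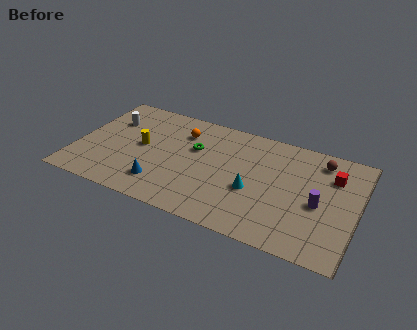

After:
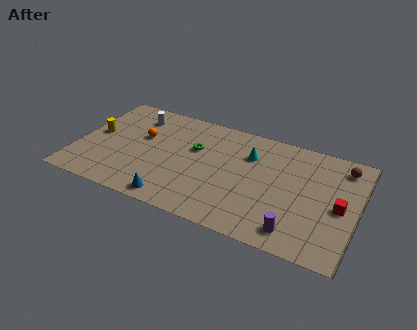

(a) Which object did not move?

the green torus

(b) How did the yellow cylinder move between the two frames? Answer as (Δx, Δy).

(-2.8, 0.1)

The yellow cylinder started near (3.8, 4.7) and ended near (1.0, 4.8).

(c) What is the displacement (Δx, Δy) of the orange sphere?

(-2.3, -1.3)

The orange sphere started near (6.0, 6.8) and ended near (3.7, 5.5).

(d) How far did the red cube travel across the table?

2.4

From (15.0, 6.5) to (15.6, 4.2), the red cube covered √(0.6² + 2.3²) ≈ 2.4 units.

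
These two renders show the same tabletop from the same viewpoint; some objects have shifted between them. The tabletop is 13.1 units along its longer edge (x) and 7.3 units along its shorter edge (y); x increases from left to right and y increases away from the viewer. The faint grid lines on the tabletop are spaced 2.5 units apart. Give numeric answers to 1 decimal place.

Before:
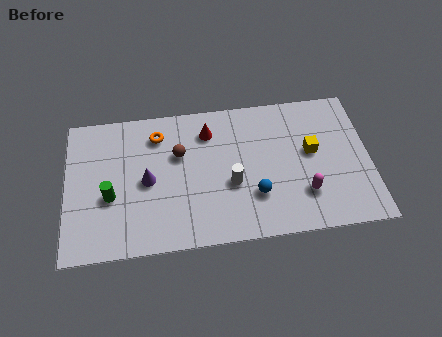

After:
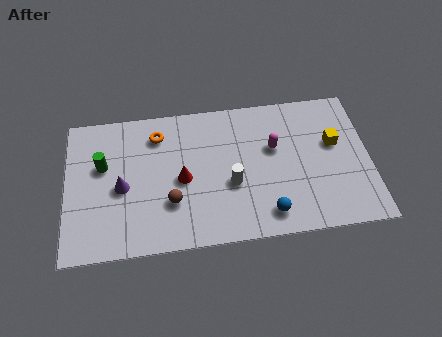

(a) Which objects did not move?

the orange torus and the white cylinder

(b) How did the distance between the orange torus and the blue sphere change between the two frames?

+1.0

The distance was about 5.5 in the first image and 6.5 in the second, so they moved 1.0 units further apart.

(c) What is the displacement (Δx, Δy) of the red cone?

(-1.2, -2.3)

The red cone was at about (6.2, 5.7) and moved to about (5.0, 3.4).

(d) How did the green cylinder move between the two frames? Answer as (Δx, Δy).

(-0.3, 1.6)

From the two frames, the green cylinder sits at roughly (1.9, 2.9) before and (1.6, 4.5) after.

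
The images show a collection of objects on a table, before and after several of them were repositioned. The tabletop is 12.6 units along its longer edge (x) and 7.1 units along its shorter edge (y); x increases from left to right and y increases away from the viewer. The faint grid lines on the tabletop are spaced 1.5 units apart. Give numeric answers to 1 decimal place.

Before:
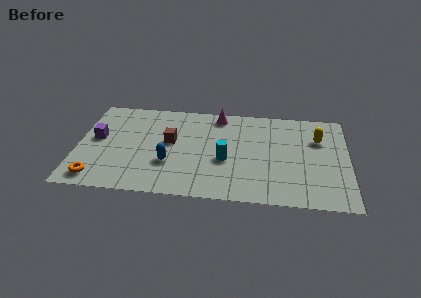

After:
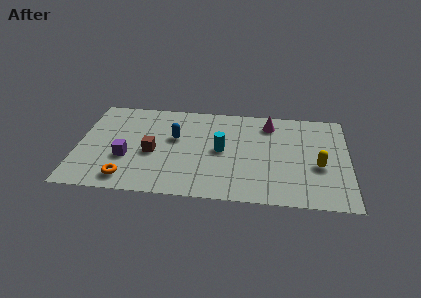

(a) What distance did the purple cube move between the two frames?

1.9

From (0.9, 3.9) to (2.3, 2.6), the purple cube covered √(1.4² + 1.3²) ≈ 1.9 units.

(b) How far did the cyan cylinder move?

0.7

The cyan cylinder moved from about (6.9, 2.9) to (6.7, 3.6), a distance of √(0.2² + 0.7²) ≈ 0.7.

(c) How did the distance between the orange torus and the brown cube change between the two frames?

-2.2

They were about 4.5 units apart before and 2.3 after — 2.2 units closer together.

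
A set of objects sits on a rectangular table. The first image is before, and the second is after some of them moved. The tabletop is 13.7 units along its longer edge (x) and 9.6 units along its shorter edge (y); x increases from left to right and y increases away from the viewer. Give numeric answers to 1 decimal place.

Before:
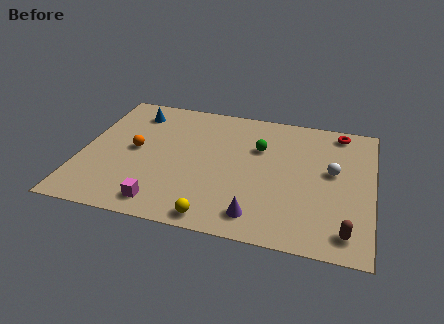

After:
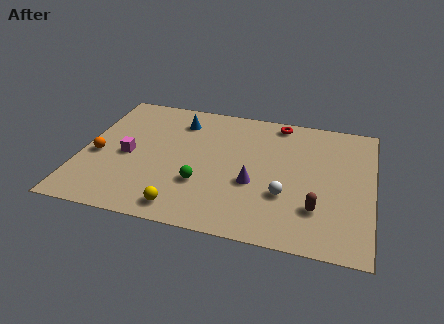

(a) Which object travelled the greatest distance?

the green sphere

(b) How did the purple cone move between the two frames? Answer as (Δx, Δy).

(-0.3, 2.2)

The purple cone was at about (8.5, 1.5) and moved to about (8.2, 3.7).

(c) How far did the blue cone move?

2.2

The blue cone was near (2.2, 7.8) before and (4.4, 7.6) after, so it travelled √(2.2² + 0.2²) ≈ 2.2 units.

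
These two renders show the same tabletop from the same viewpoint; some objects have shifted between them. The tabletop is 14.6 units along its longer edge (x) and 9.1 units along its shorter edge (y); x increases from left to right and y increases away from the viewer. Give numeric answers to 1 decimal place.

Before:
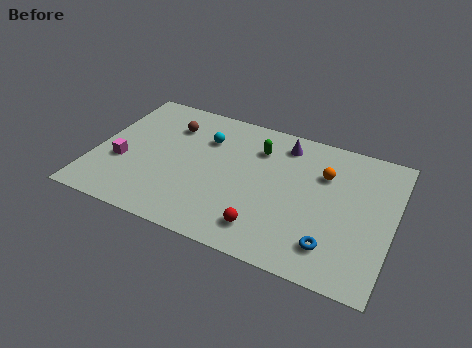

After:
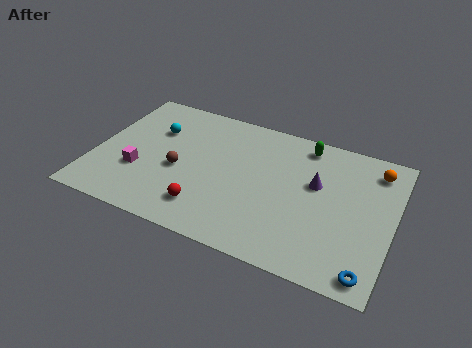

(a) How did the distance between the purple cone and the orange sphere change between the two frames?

+0.9

Before: roughly 2.5 units apart; after: 3.4. That's 0.9 units further apart.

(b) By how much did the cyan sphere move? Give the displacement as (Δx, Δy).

(-2.5, -0.3)

The cyan sphere was at about (5.2, 6.5) and moved to about (2.7, 6.2).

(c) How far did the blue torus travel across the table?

2.0

The blue torus moved from about (11.9, 1.9) to (13.7, 1.0), a distance of √(1.8² + 0.9²) ≈ 2.0.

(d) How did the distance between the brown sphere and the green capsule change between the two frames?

+2.6

They were about 4.4 units apart before and 7.0 after — 2.6 units further apart.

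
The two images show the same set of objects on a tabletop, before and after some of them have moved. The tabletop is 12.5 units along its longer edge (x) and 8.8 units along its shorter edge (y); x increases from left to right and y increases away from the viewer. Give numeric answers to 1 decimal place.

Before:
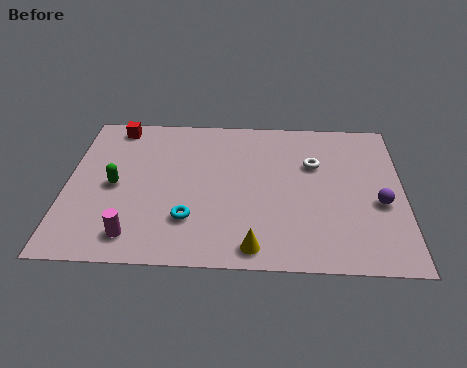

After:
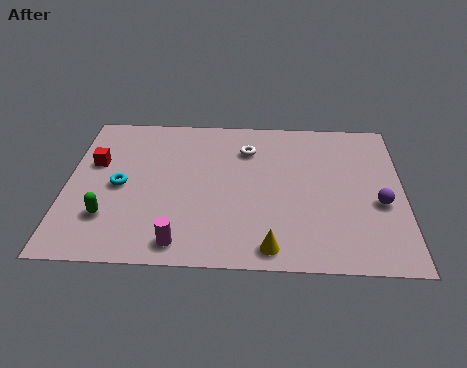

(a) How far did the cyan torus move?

3.2

The cyan torus moved from about (4.6, 2.4) to (2.0, 4.2), a distance of √(2.6² + 1.8²) ≈ 3.2.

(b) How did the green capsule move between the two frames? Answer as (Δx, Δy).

(-0.2, -1.8)

The green capsule started near (1.8, 4.2) and ended near (1.6, 2.4).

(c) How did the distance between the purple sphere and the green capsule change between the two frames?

+0.3

Before: roughly 9.8 units apart; after: 10.1. That's 0.3 units further apart.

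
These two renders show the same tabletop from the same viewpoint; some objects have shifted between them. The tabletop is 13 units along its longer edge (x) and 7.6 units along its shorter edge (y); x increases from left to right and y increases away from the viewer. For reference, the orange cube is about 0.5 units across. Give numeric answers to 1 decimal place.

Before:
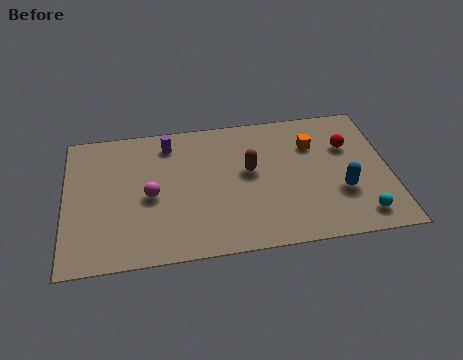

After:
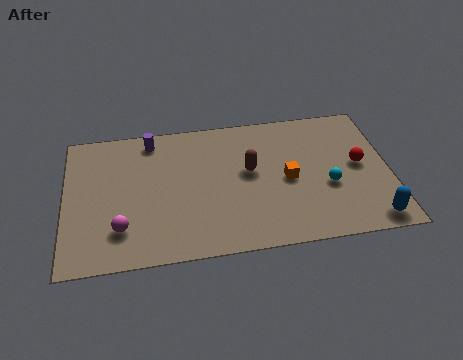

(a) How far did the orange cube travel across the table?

2.1

From (10.0, 5.4) to (8.9, 3.6), the orange cube covered √(1.1² + 1.8²) ≈ 2.1 units.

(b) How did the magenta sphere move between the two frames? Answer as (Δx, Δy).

(-1.2, -1.6)

From the two frames, the magenta sphere sits at roughly (3.4, 3.5) before and (2.2, 1.9) after.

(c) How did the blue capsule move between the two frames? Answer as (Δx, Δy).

(1.1, -1.7)

The blue capsule started near (11.0, 2.6) and ended near (12.1, 0.9).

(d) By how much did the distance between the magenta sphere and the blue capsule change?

+2.3

They were about 7.7 units apart before and 10.0 after — 2.3 units further apart.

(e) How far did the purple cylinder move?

0.8

The purple cylinder moved from about (4.2, 6.3) to (3.5, 6.6), a distance of √(0.7² + 0.3²) ≈ 0.8.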